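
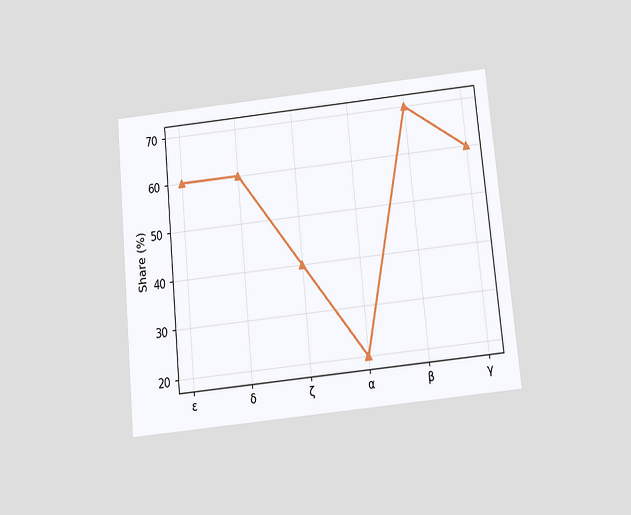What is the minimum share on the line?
20%

The chart is tilted about 6° counter-clockwise and viewed slightly from below. The lowest point is at α, and reading across to the y-axis gives 20%.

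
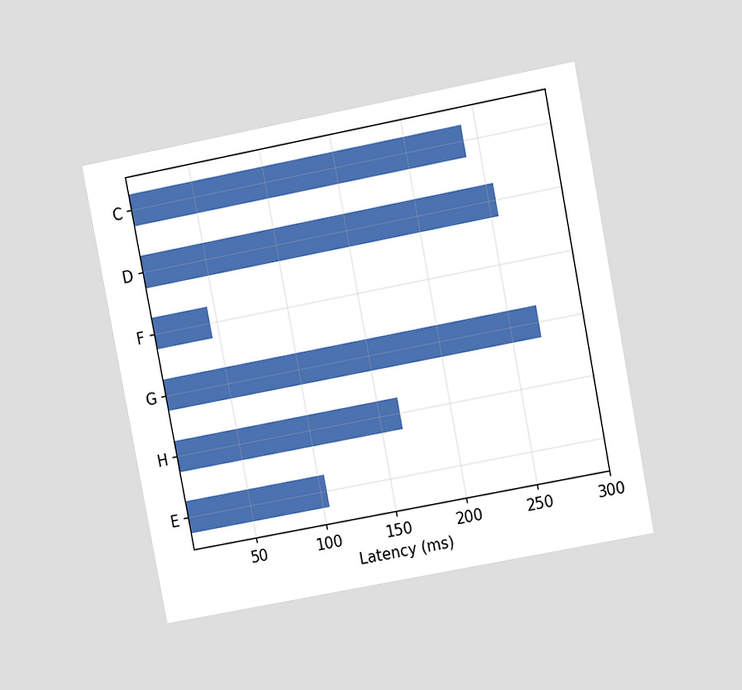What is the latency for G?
The chart is tilted about 11° counter-clockwise and viewed at a slight angle. Reading along the chart's x-axis, the G bar reaches 270ms.

270ms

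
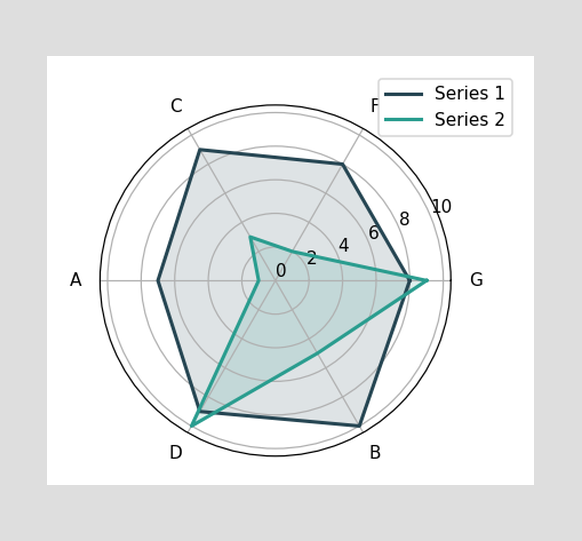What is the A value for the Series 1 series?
7

On the A axis, Series 1 reaches 7.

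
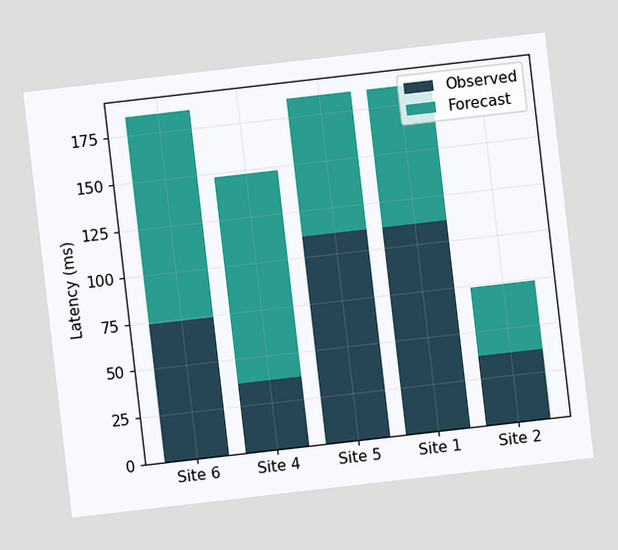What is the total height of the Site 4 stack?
The chart is tilted about 7° counter-clockwise. The Site 4 stack's top reaches 148ms on the y-axis.

148ms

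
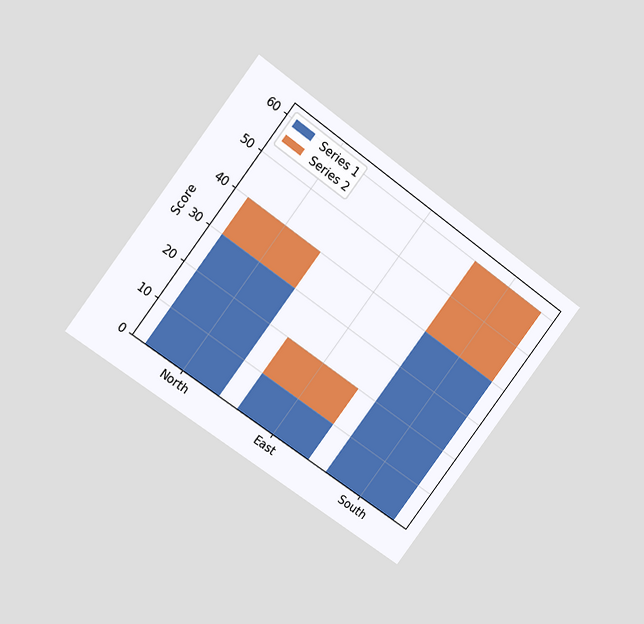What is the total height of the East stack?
20

The chart is tilted about 37° clockwise and viewed at a slight angle. The East stack's top reaches 20 on the y-axis.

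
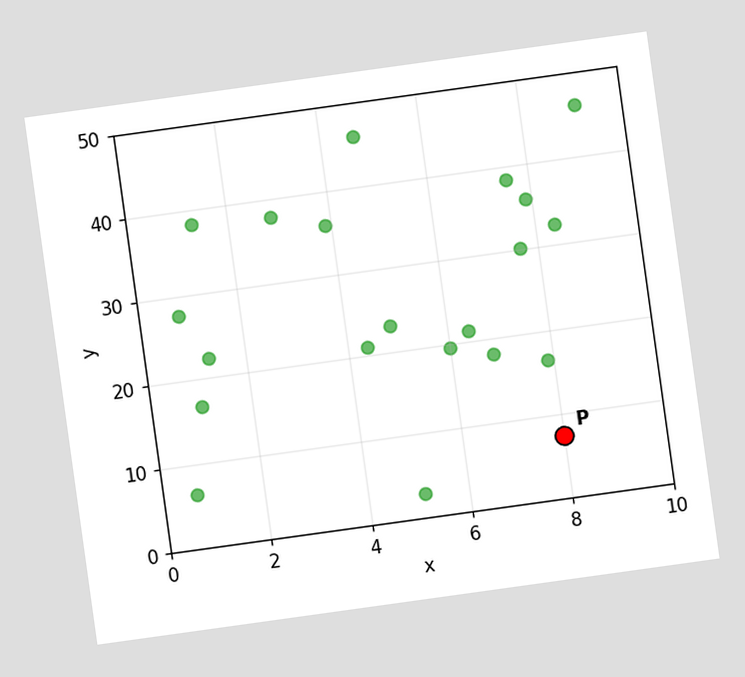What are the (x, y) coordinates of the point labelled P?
(8, 7.5)

The chart is tilted about 8° counter-clockwise. Following the gridlines from P to each axis, P sits at (8, 7.5).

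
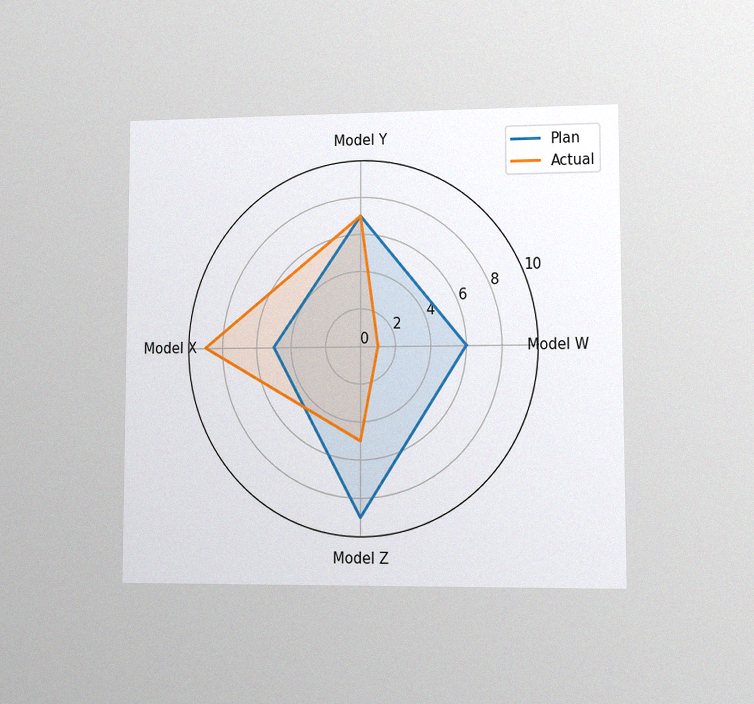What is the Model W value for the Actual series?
1

The chart is viewed at a slight angle, with some photo noise. On the Model W axis, Actual reaches 1.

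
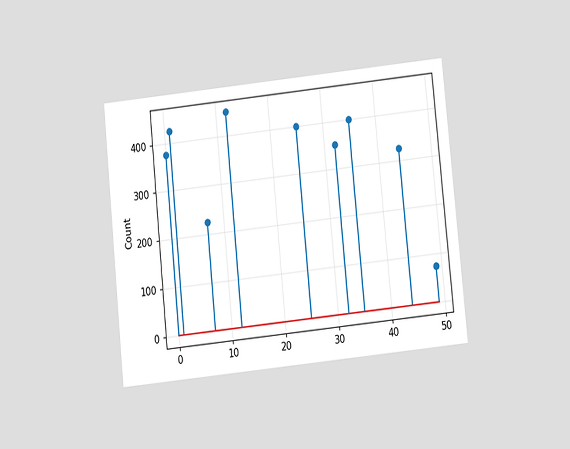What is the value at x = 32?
350

The chart is tilted about 6° counter-clockwise and viewed slightly from below. The stem at x=32 reaches 350.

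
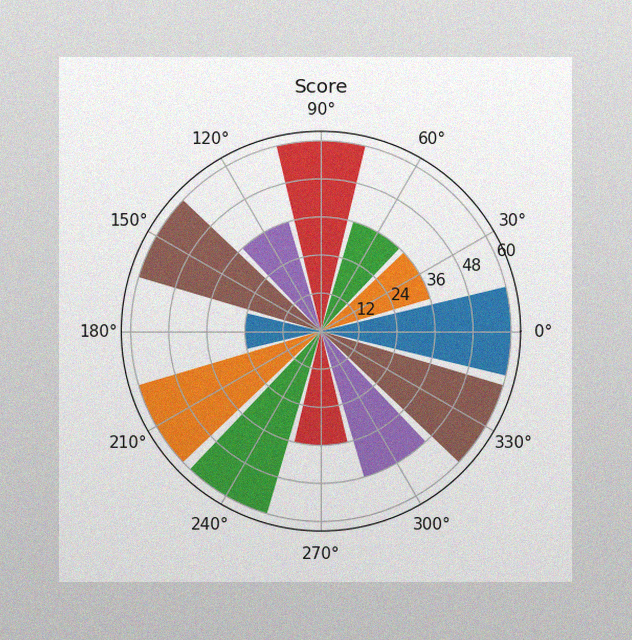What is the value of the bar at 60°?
36

The image has some photo noise and uneven lighting. The bar at 60° reaches 36 on the radial axis.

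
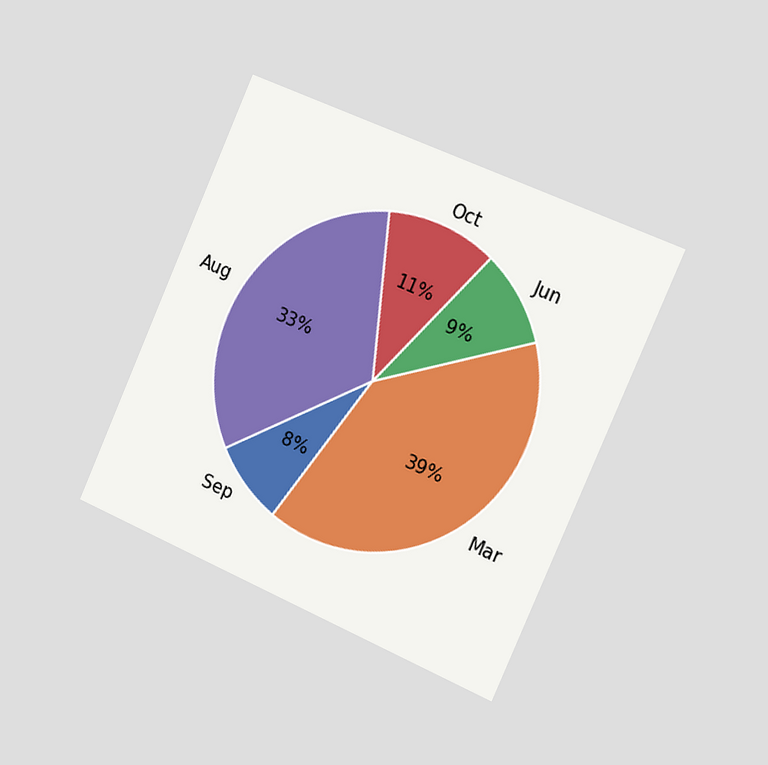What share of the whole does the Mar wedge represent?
The chart is tilted about 24° clockwise and viewed slightly from the right. The Mar slice takes up 39% of the pie.

39%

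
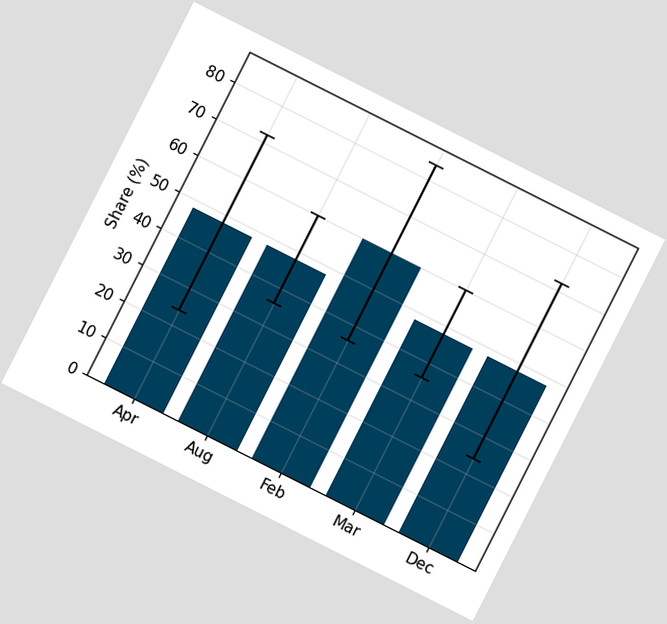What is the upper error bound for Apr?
The chart is tilted about 27° clockwise. The Apr bar's upper whisker reaches 72%.

72%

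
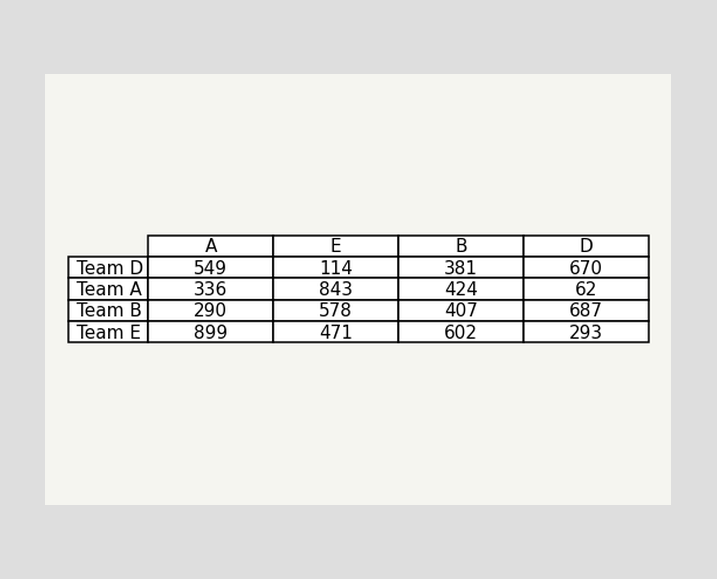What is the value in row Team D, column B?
381

The (Team D, B) cell reads 381.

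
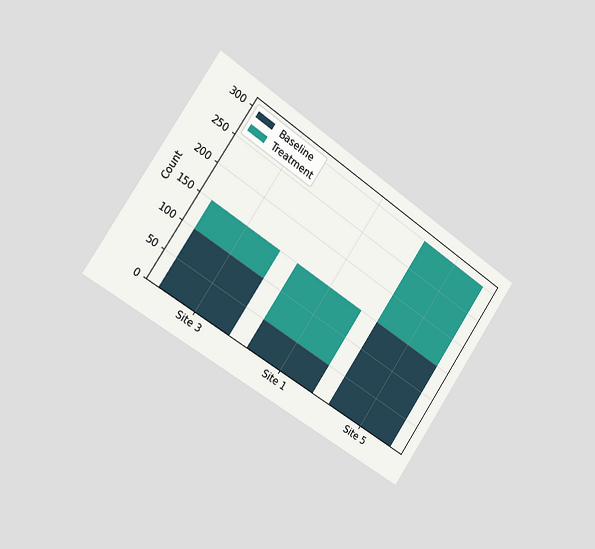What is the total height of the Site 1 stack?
The chart is tilted about 34° clockwise and viewed slightly from the left. The Site 1 stack's top reaches 150 on the y-axis.

150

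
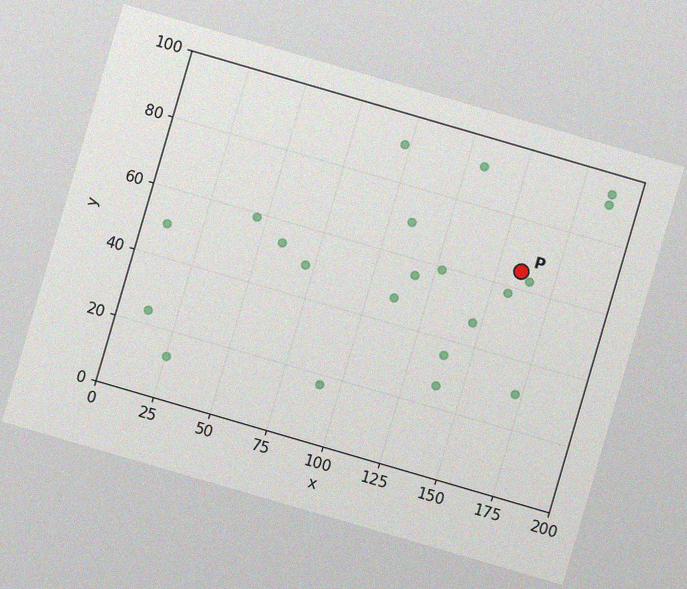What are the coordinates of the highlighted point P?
The chart is tilted about 16° clockwise, with some photo noise. Following the gridlines from P to each axis, P sits at (160, 65).

(160, 65)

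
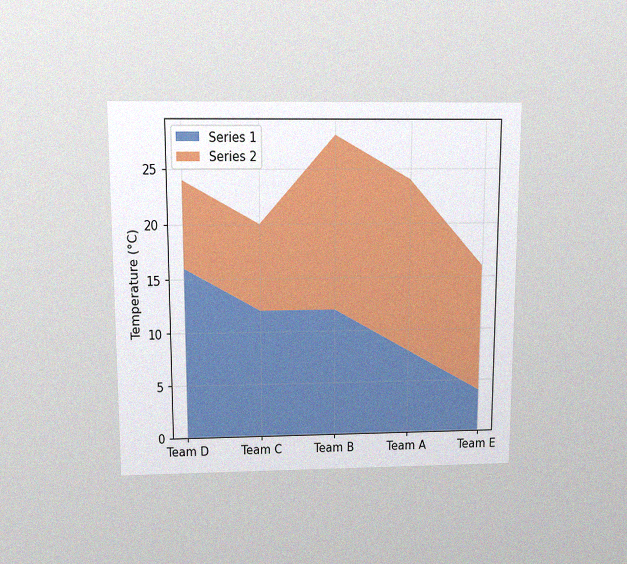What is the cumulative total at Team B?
The chart is viewed slightly from above, with some photo noise. The stacked total at Team B reaches 28°C.

28°C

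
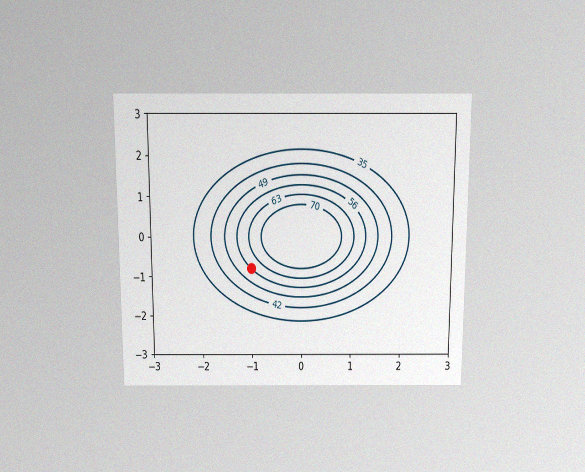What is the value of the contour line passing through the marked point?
The chart is viewed slightly from above, with some photo noise. The marked point sits on the contour labelled 56.

56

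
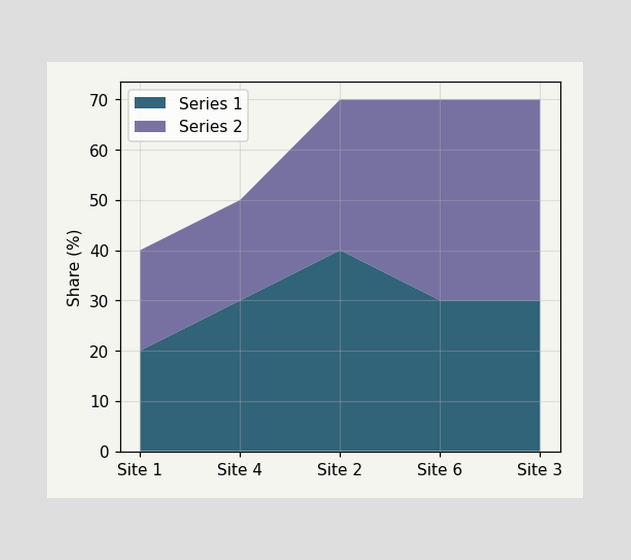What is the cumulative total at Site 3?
The stacked total at Site 3 reaches 70%.

70%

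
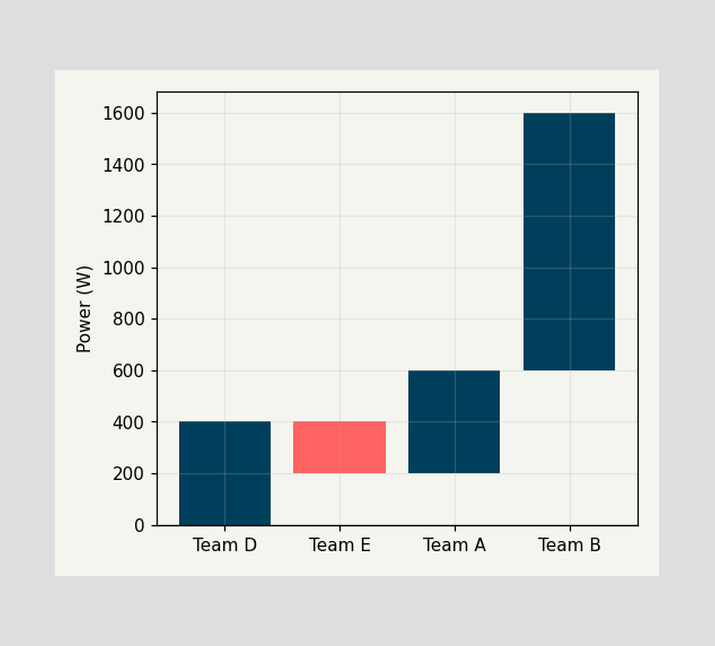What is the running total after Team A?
600W

After Team A the running total reaches 600W.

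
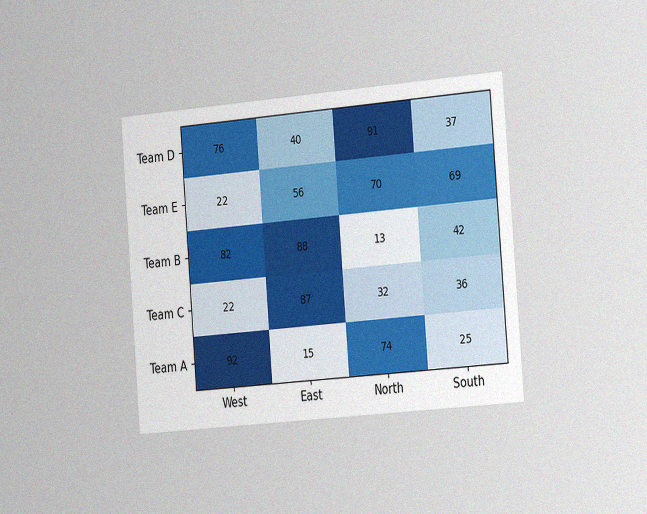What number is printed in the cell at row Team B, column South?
42

The chart is tilted about 5° counter-clockwise and viewed slightly from the right, with some photo noise. The (Team B, South) cell reads 42.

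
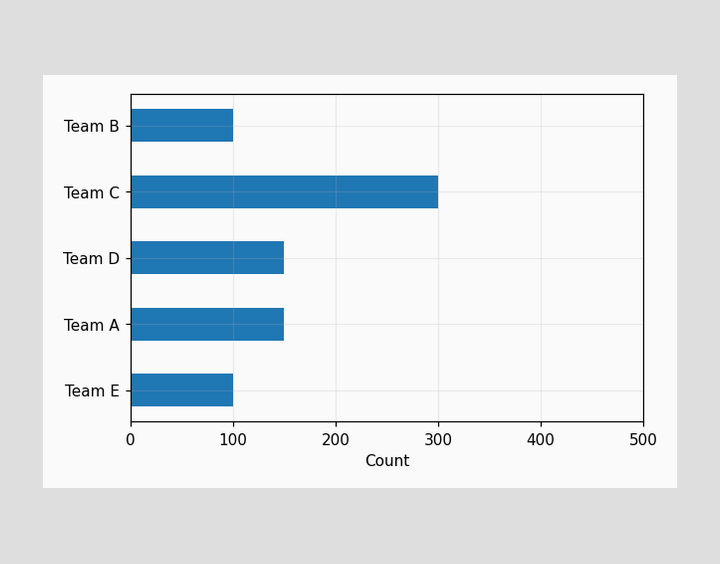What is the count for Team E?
Reading along the chart's x-axis, the Team E bar reaches 100.

100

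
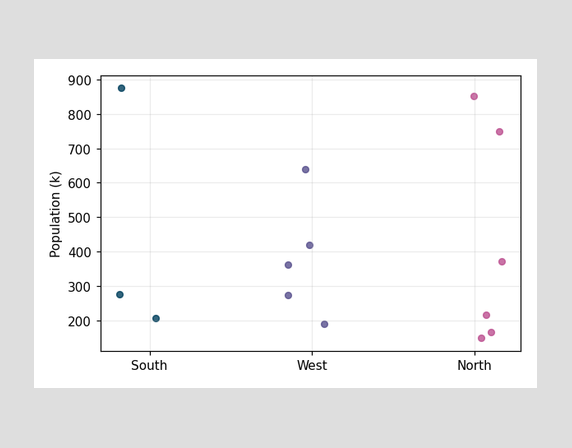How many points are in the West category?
Counting the markers in the West column gives 5.

5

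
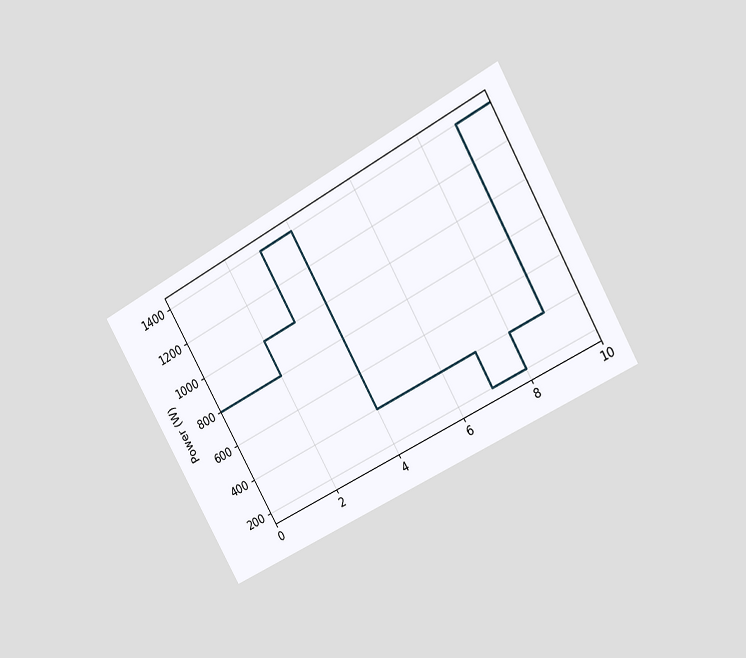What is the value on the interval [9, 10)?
1400W

The chart is tilted about 29° counter-clockwise and viewed at a slight angle. On [9, 10) the step sits at 1400W.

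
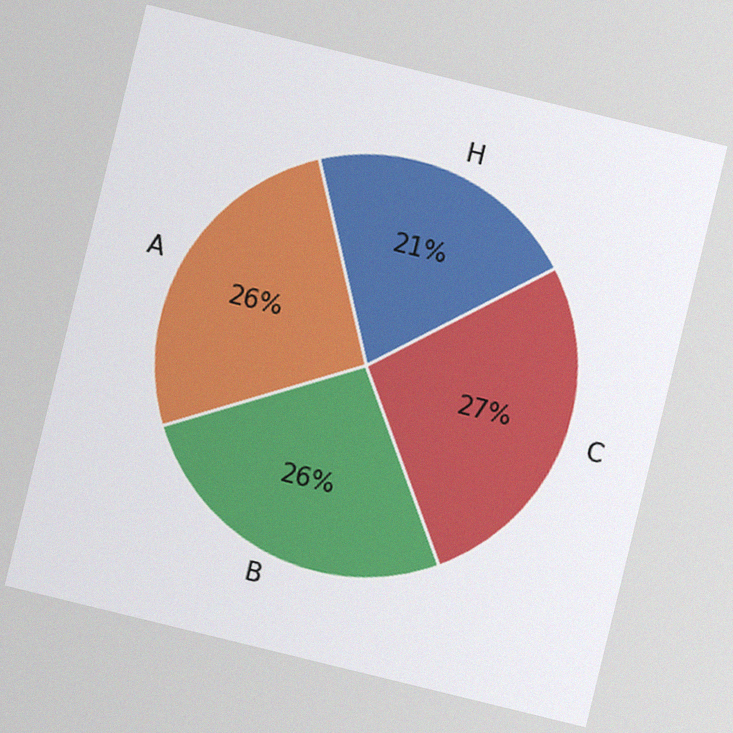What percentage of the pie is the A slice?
The chart is tilted about 14° clockwise, with some photo noise. The A slice takes up 26% of the pie.

26%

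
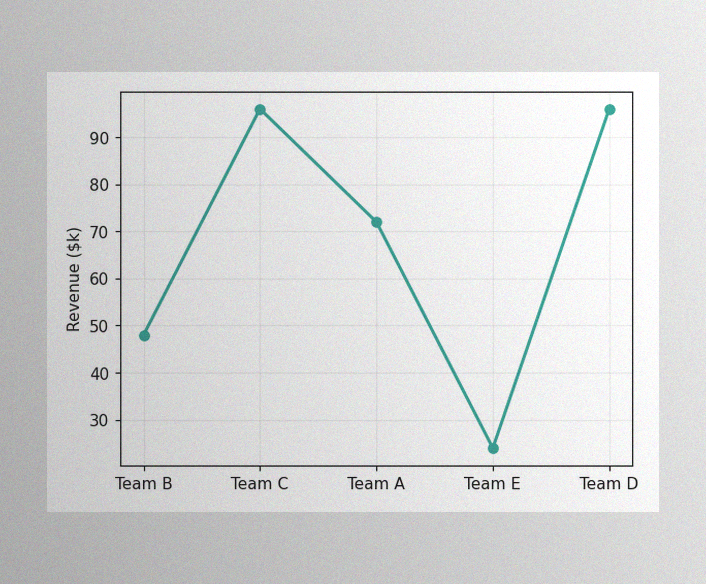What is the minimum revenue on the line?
The image has some photo noise and uneven lighting. The lowest point is at Team E, and reading across to the y-axis gives $24k.

$24k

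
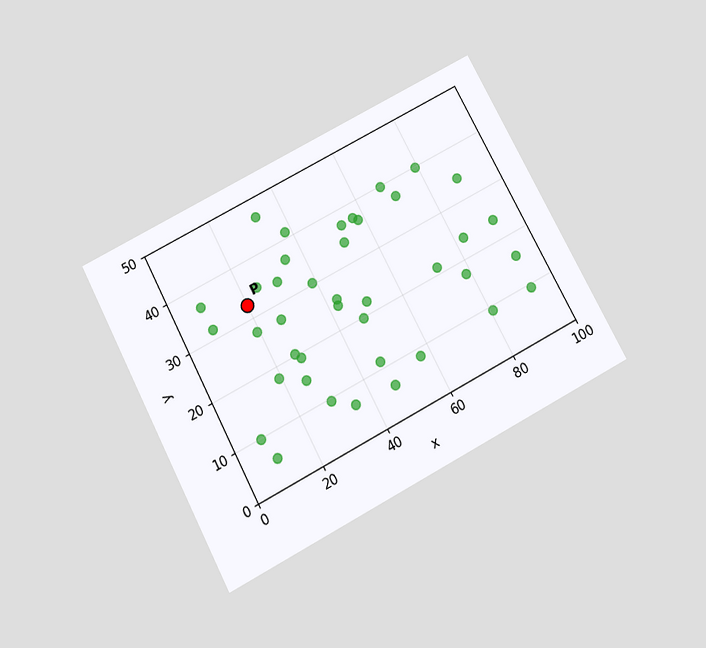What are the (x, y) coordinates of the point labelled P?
The chart is tilted about 28° counter-clockwise and viewed slightly from below. Following the gridlines from P to each axis, P sits at (20, 32.5).

(20, 32.5)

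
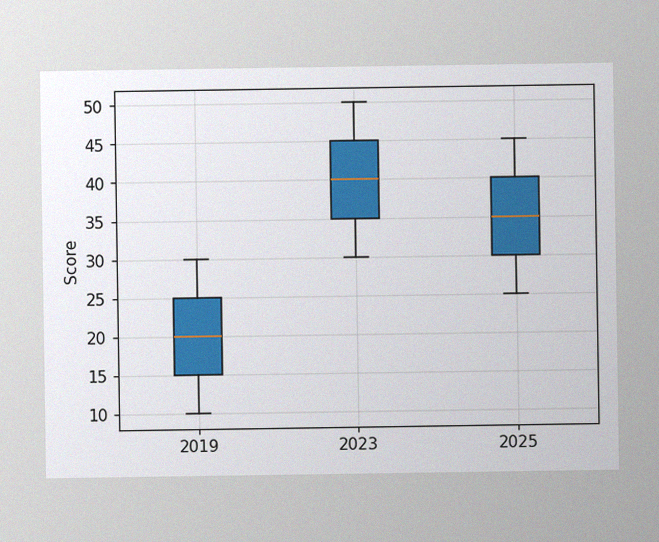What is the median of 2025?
The image has some photo noise and uneven lighting. The median line in the 2025 box sits at 35.

35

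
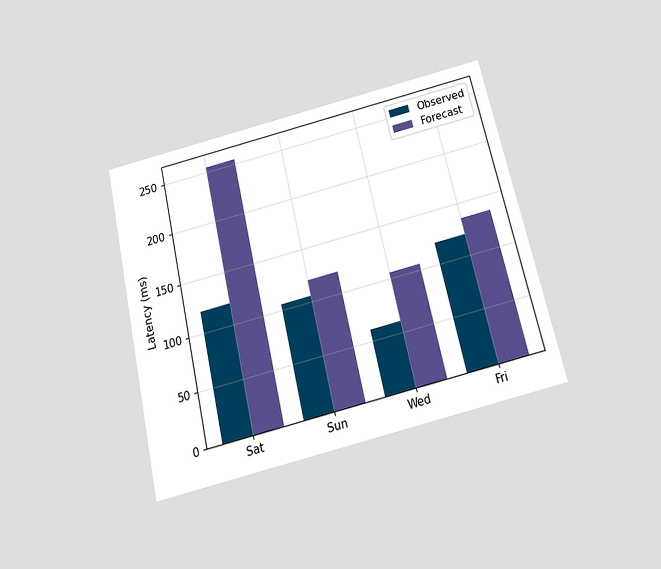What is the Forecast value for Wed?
105ms

The chart is tilted about 13° counter-clockwise and viewed slightly from below. The Forecast bar at Wed reaches 105ms on the y-axis.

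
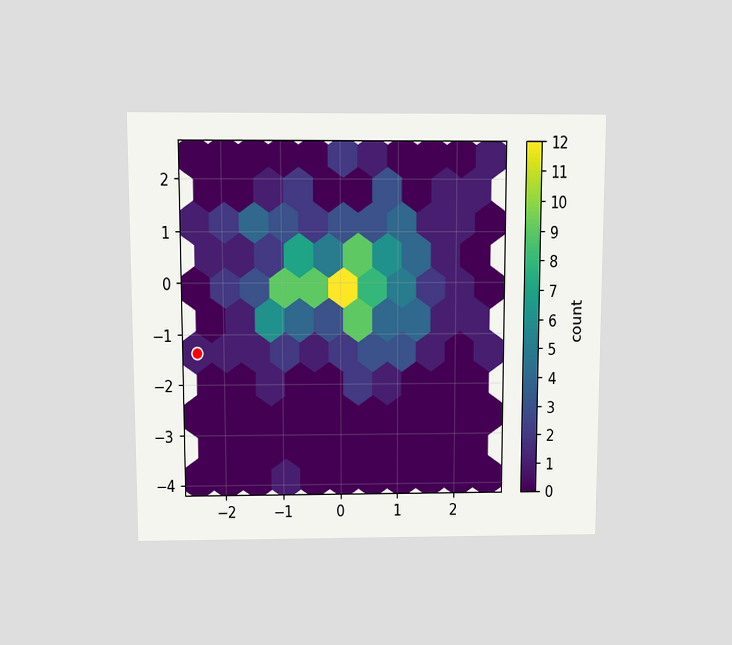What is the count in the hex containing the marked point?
1

The chart is viewed slightly from above. The marked hex reads 1 on the colorbar.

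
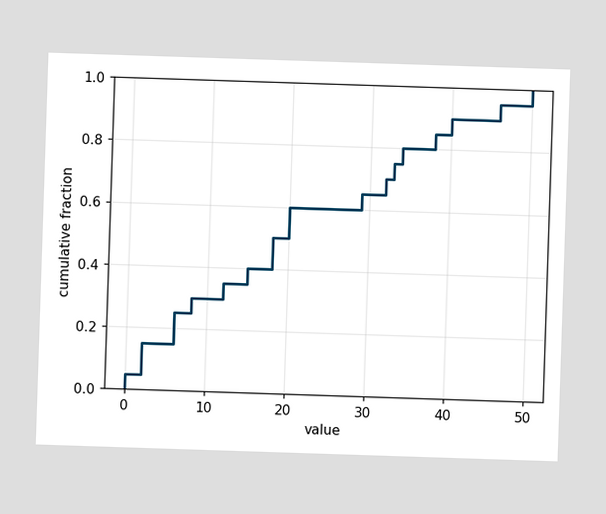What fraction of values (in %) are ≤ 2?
15%

At x=2 the ECDF step is at 15%.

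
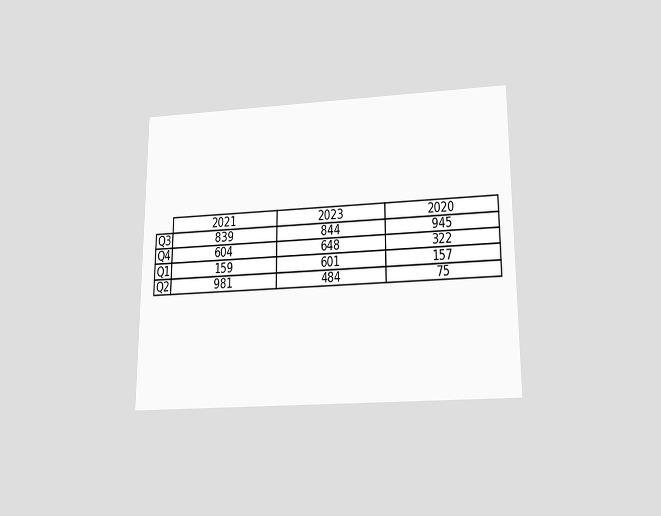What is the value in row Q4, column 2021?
604

The chart is viewed slightly from below. The (Q4, 2021) cell reads 604.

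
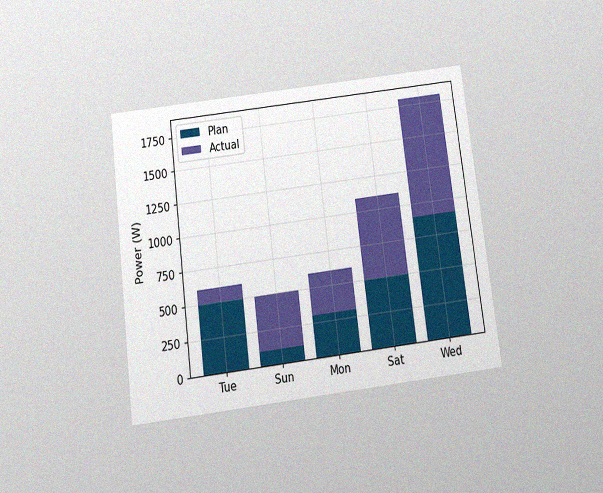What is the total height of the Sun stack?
500W

The chart is tilted about 7° counter-clockwise and viewed slightly from below, with some photo noise. The Sun stack's top reaches 500W on the y-axis.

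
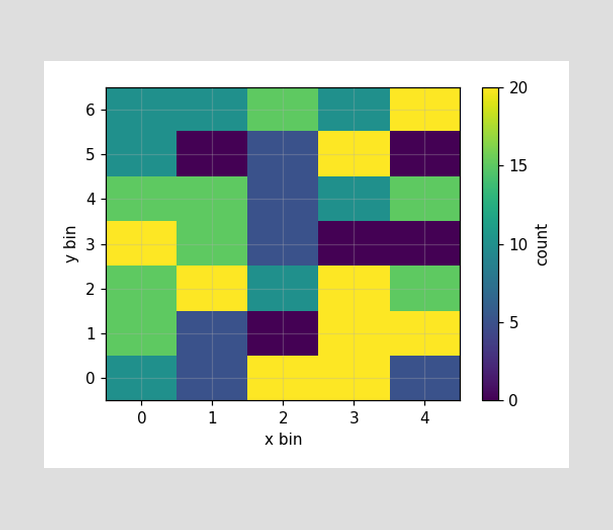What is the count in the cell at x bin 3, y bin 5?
20

Matching the cell (3, 5) against the colorbar gives 20.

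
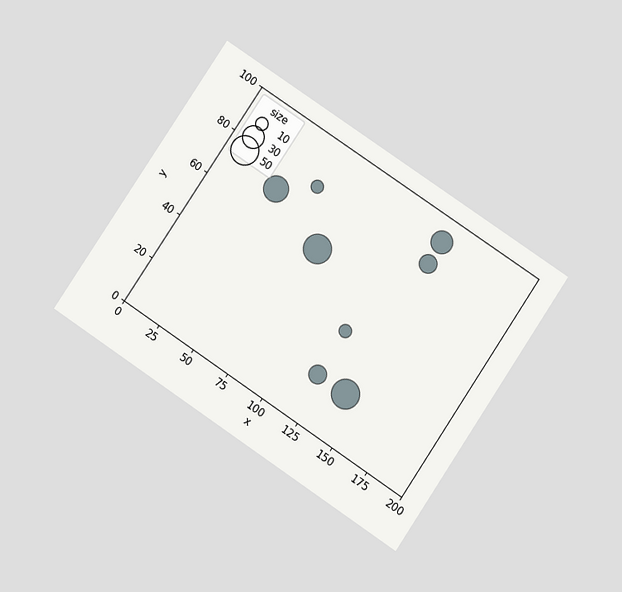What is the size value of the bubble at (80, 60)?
50

The chart is tilted about 34° clockwise and viewed slightly from below. Matching the bubble at (80, 60) against the size legend gives 50.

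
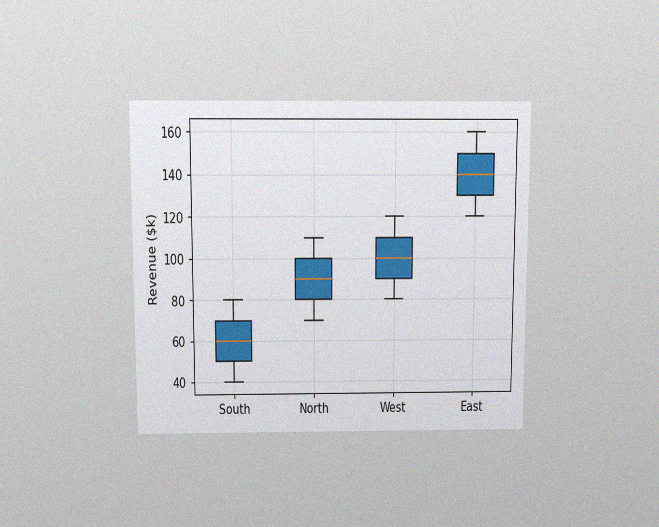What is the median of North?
$90k

The chart is viewed slightly from above, with some photo noise. The median line in the North box sits at $90k.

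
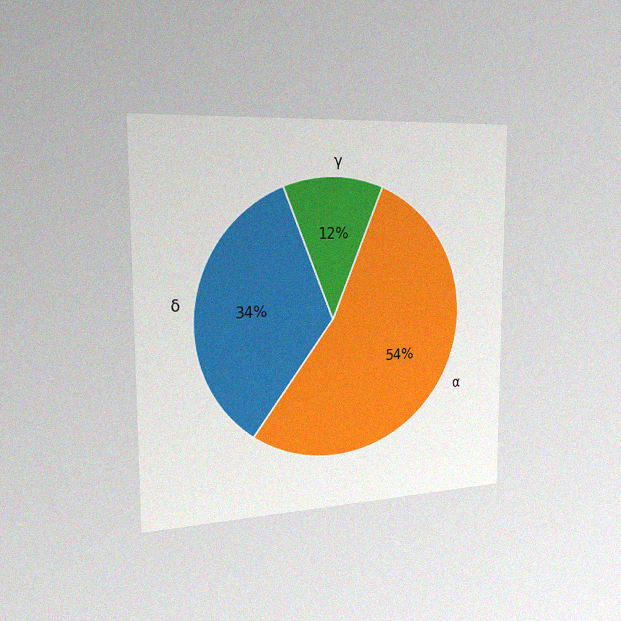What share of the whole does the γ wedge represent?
The chart is viewed slightly from the left, with some photo noise. The γ slice takes up 12% of the pie.

12%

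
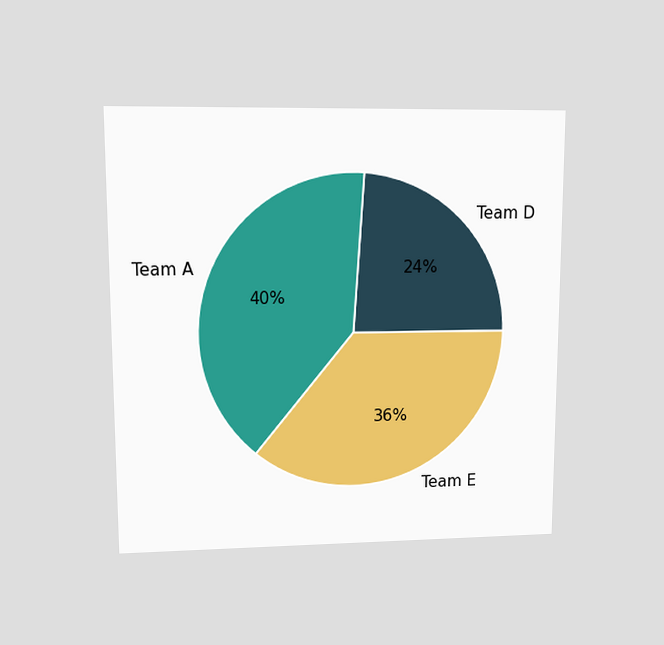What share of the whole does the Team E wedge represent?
The chart is viewed at a slight angle. The Team E slice takes up 36% of the pie.

36%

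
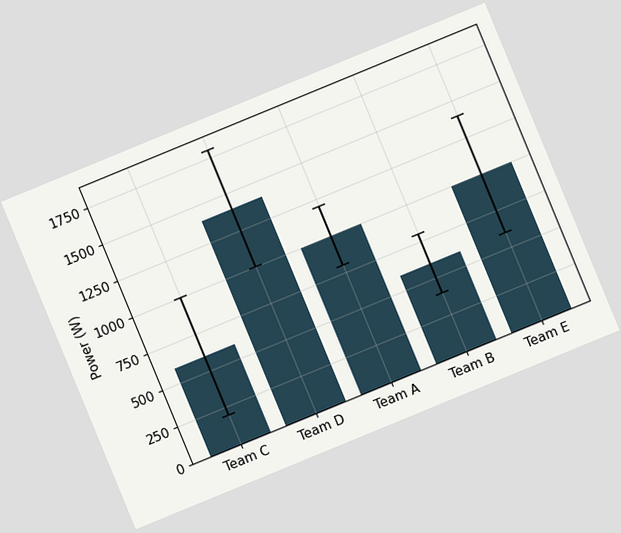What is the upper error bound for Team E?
The chart is tilted about 22° counter-clockwise. The Team E bar's upper whisker reaches 1400W.

1400W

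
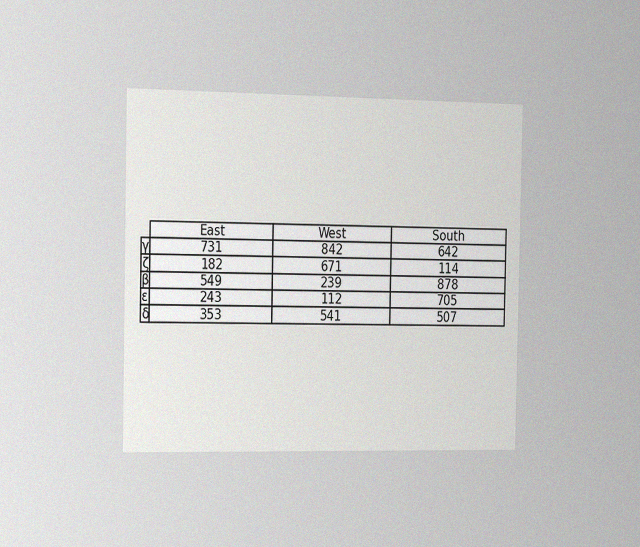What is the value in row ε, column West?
112

The chart is viewed slightly from the left, with some photo noise. The (ε, West) cell reads 112.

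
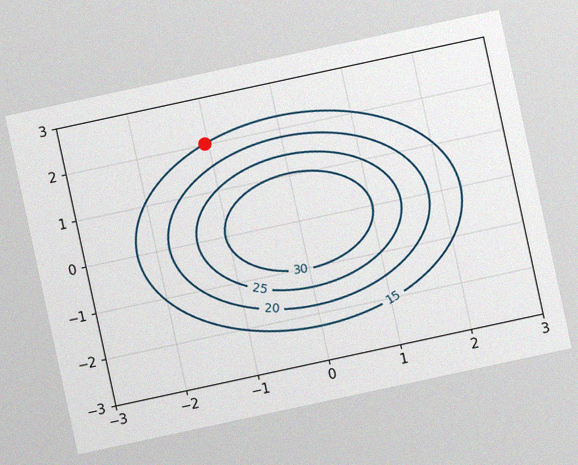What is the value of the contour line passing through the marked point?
15

The chart is tilted about 12° counter-clockwise, with some photo noise. The marked point sits on the contour labelled 15.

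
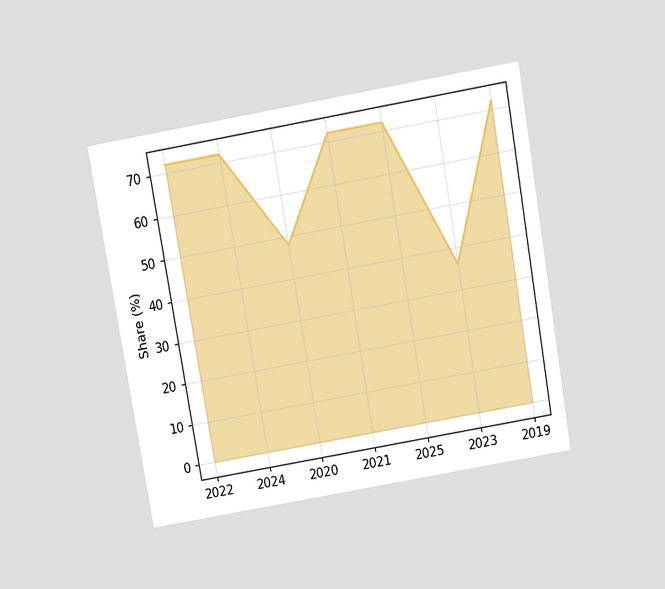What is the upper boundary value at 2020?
The chart is tilted about 10° counter-clockwise and viewed slightly from above. At 2020 the upper boundary is at 48%.

48%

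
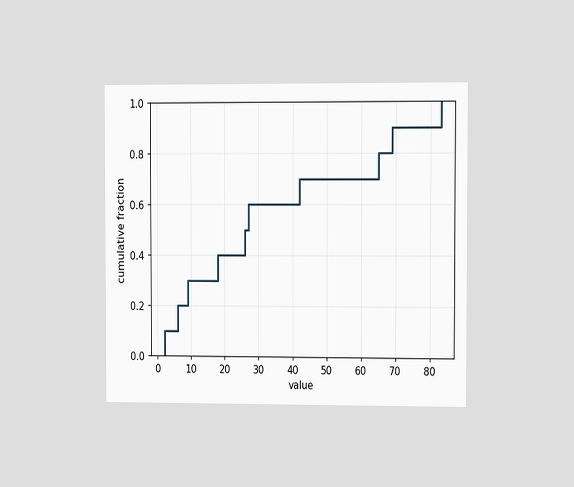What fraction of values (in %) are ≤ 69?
The chart is viewed slightly from the right. At x=69 the ECDF step is at 90%.

90%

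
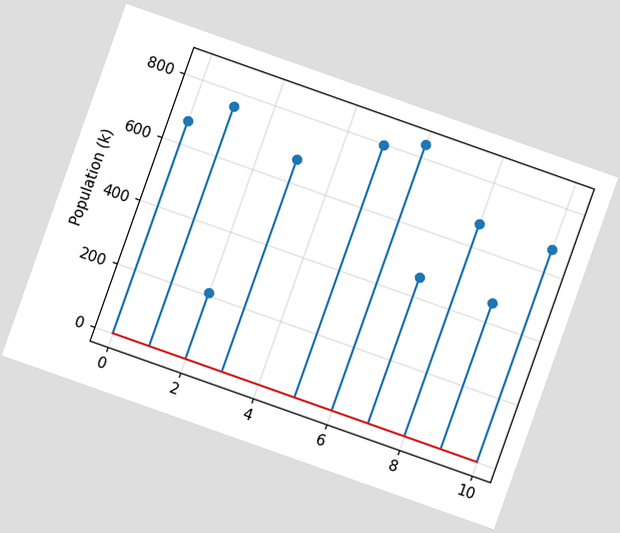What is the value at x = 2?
The chart is tilted about 19° clockwise. The stem at x=2 reaches 210k.

210k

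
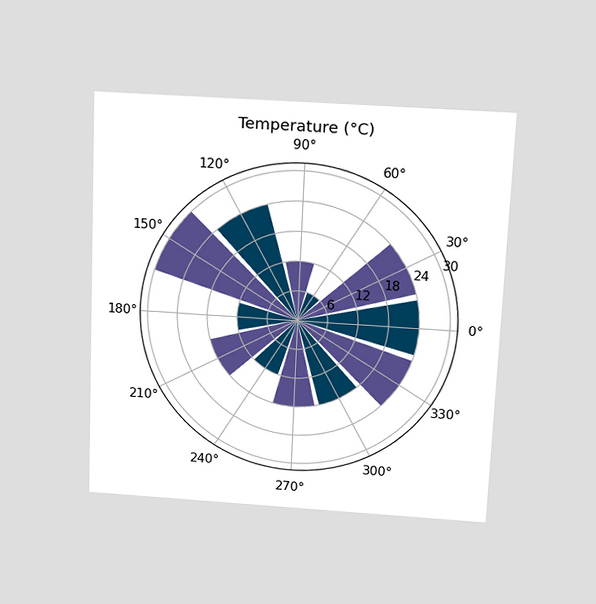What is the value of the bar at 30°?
The chart is tilted about 2° clockwise and viewed slightly from above. The bar at 30° reaches 24°C on the radial axis.

24°C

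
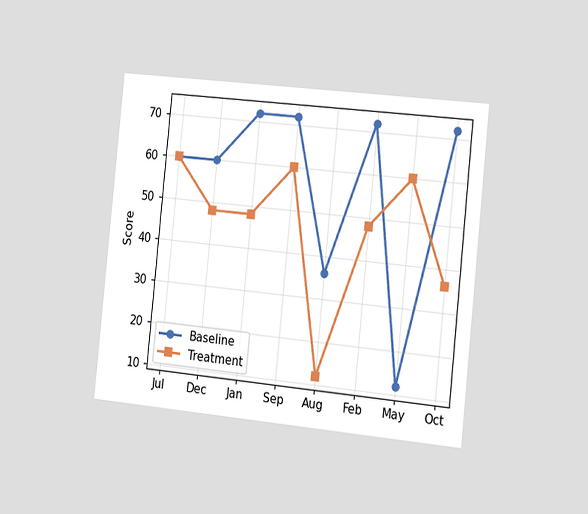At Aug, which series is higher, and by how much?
The chart is tilted about 6° clockwise and viewed slightly from the right. At Aug, Baseline sits above the other line by 24.

Baseline, by 24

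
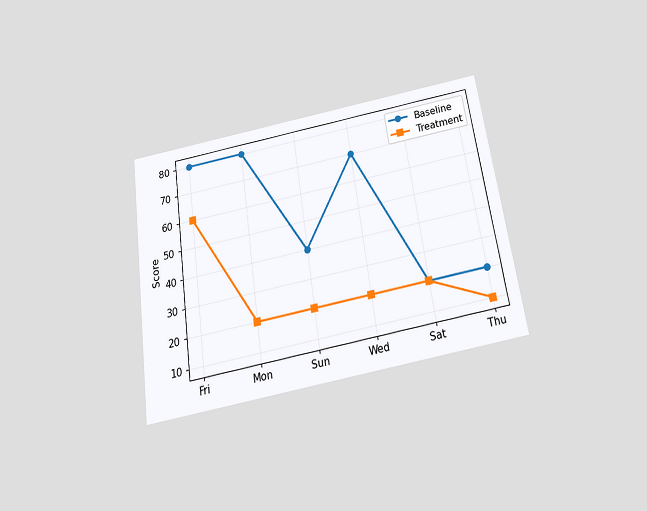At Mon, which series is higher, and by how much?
Baseline, by 60

The chart is tilted about 8° counter-clockwise and viewed slightly from below. At Mon, Baseline sits above the other line by 60.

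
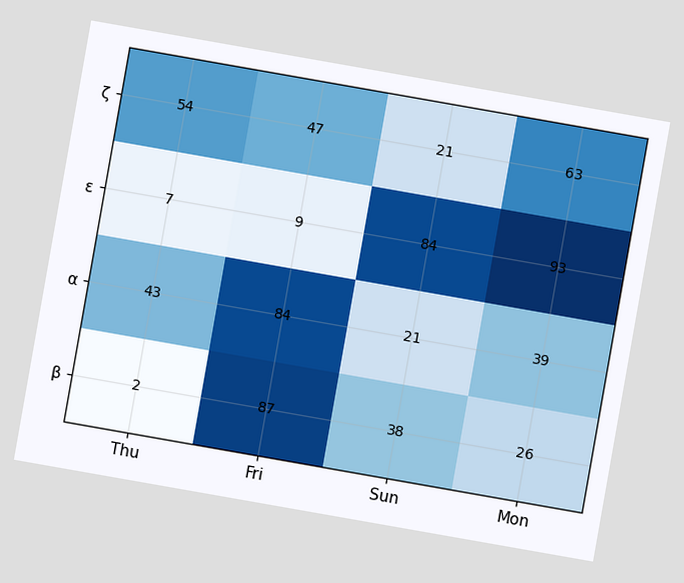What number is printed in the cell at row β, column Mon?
26

The chart is tilted about 10° clockwise. The (β, Mon) cell reads 26.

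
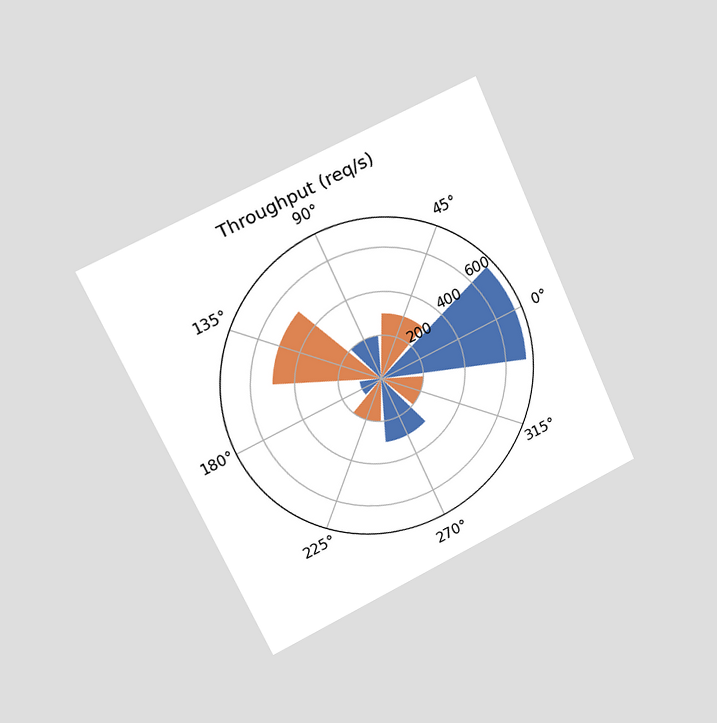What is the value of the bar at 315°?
The chart is tilted about 24° counter-clockwise and viewed slightly from the left. The bar at 315° reaches 200req/s on the radial axis.

200req/s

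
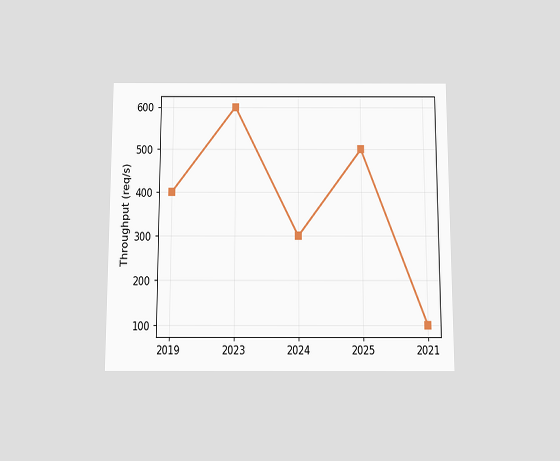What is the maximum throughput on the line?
600req/s

The chart is viewed slightly from below. The highest point is at 2023, and reading across to the y-axis gives 600req/s.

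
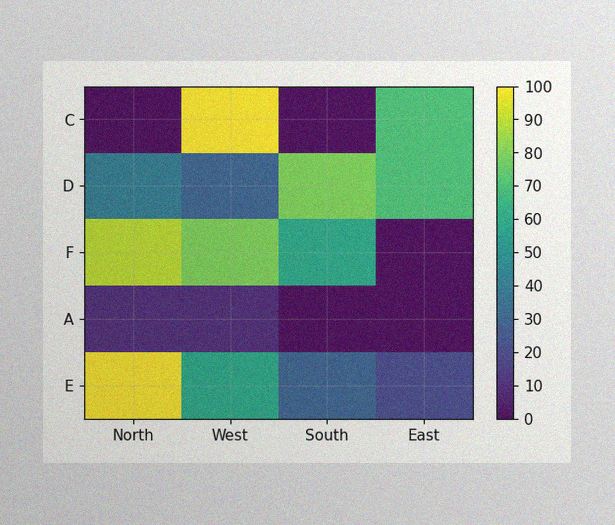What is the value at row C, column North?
The image has some photo noise and uneven lighting. Matching cell (C, North) against the colorbar gives 0.

0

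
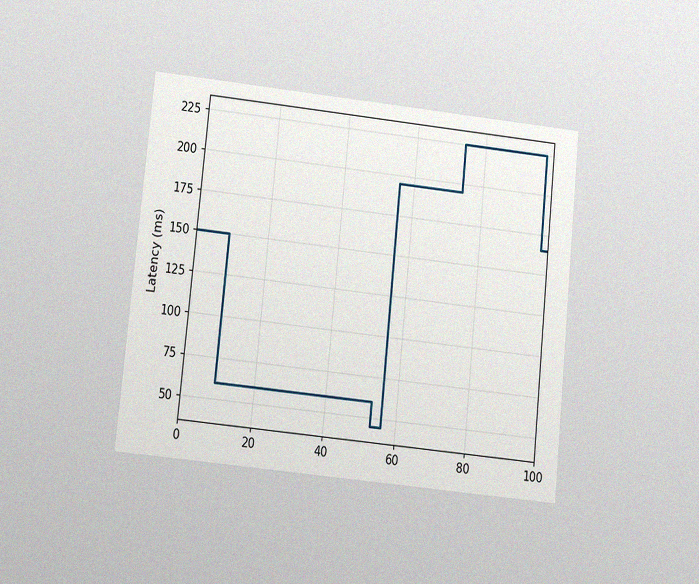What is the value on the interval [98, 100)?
The chart is tilted about 6° clockwise and viewed at a slight angle, with some photo noise. On [98, 100) the step sits at 165ms.

165ms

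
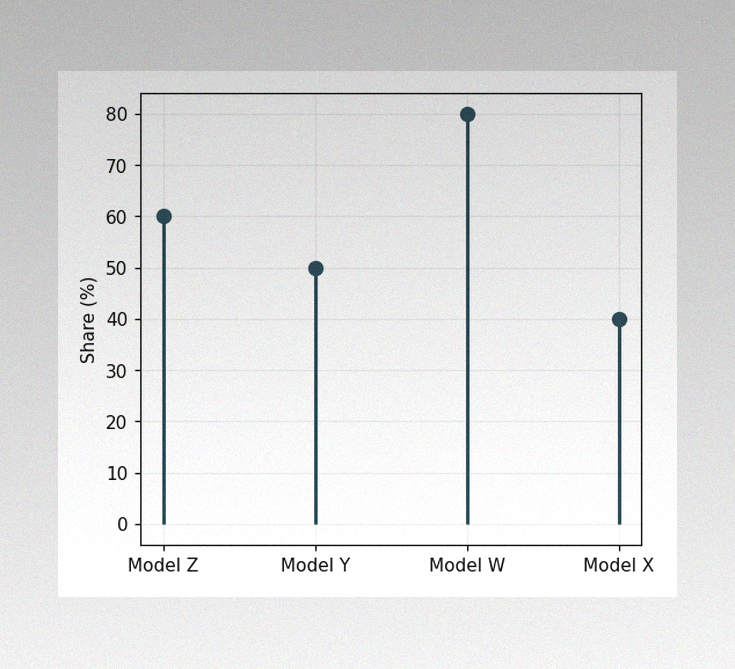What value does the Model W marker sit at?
80%

The image has some photo noise and uneven lighting. The Model W marker sits at 80%.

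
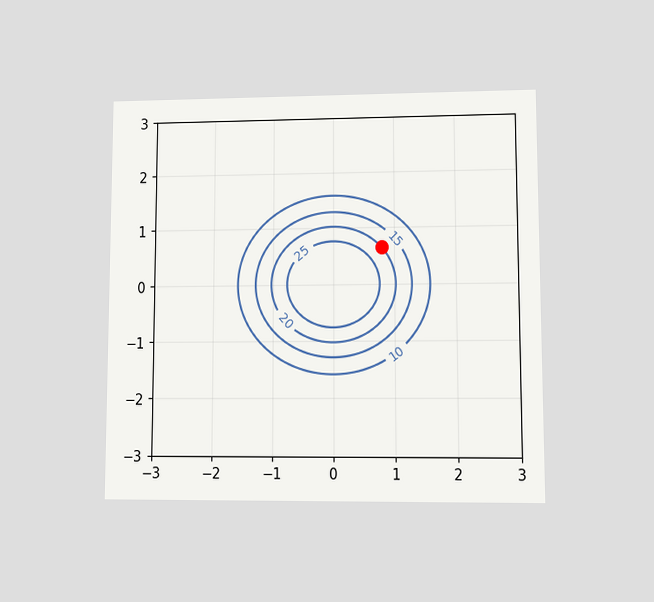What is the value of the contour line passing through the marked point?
The chart is viewed at a slight angle. The marked point sits on the contour labelled 20.

20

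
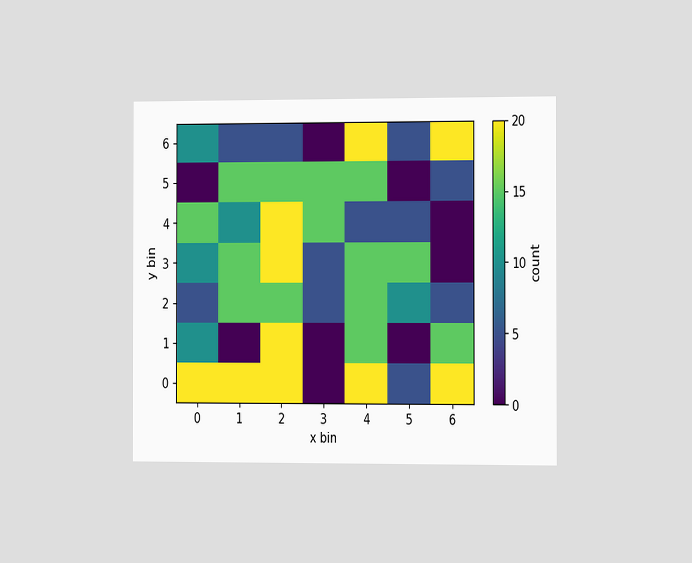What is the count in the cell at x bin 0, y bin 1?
10

The chart is viewed slightly from the right. Matching the cell (0, 1) against the colorbar gives 10.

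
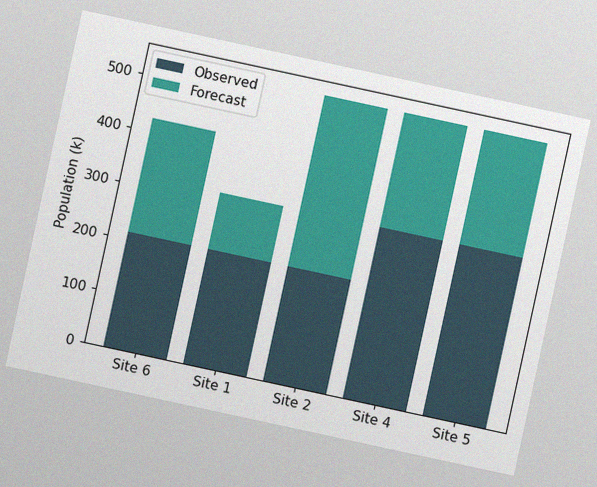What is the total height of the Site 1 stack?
318k

The chart is tilted about 12° clockwise, with some photo noise. The Site 1 stack's top reaches 318k on the y-axis.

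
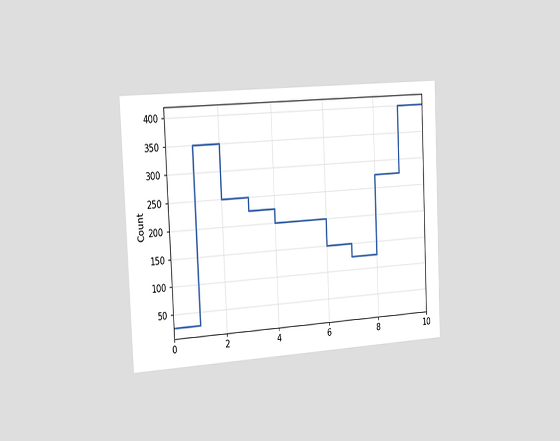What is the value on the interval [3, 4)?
The chart is tilted about 3° counter-clockwise and viewed slightly from the left. On [3, 4) the step sits at 225.

225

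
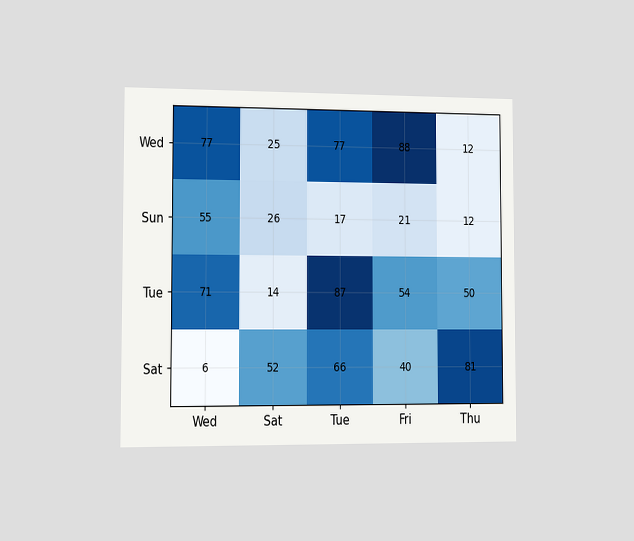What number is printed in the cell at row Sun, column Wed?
55

The chart is viewed slightly from the left. The (Sun, Wed) cell reads 55.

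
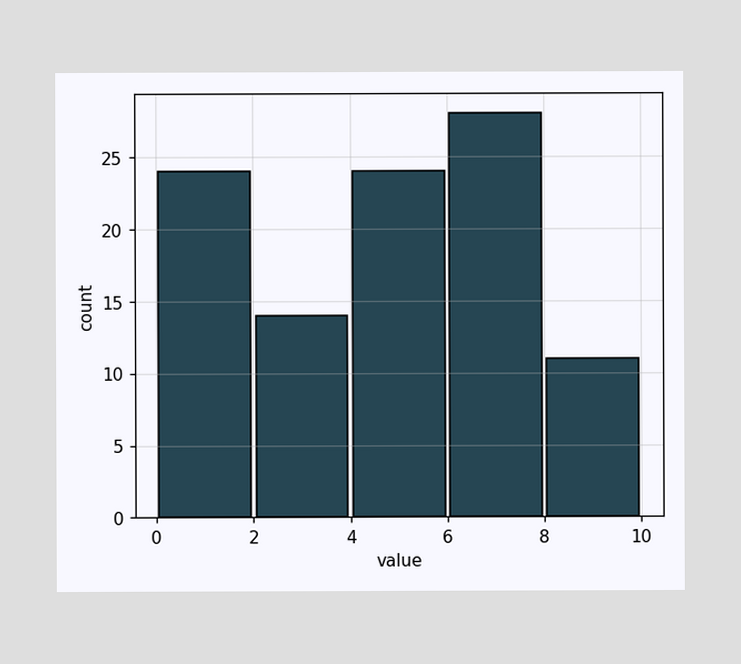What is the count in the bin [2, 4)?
The [2, 4) bin has height 14.

14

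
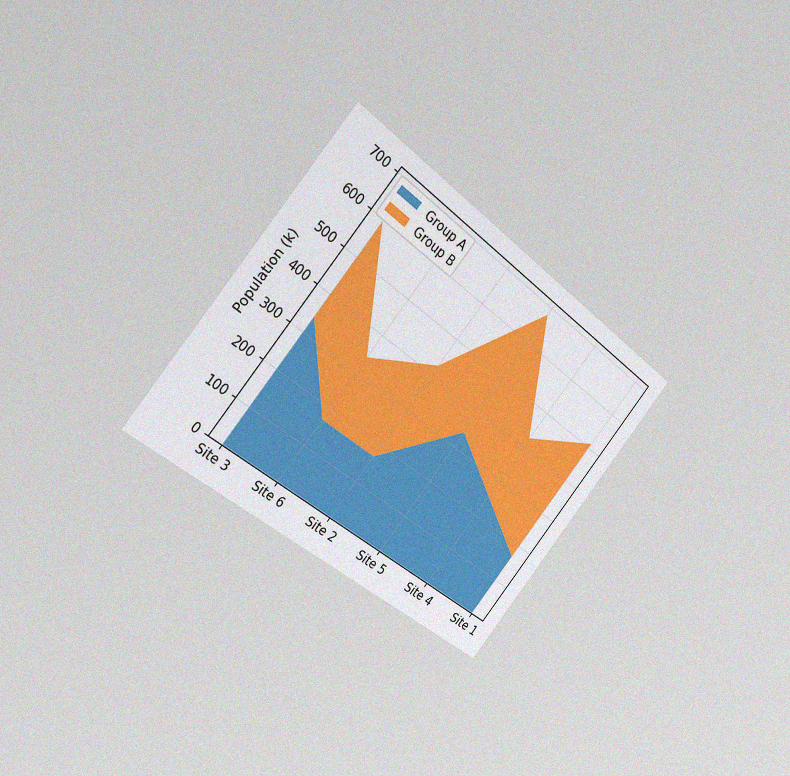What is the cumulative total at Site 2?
425k

The chart is tilted about 40° clockwise and viewed slightly from the left, with some photo noise. The stacked total at Site 2 reaches 425k.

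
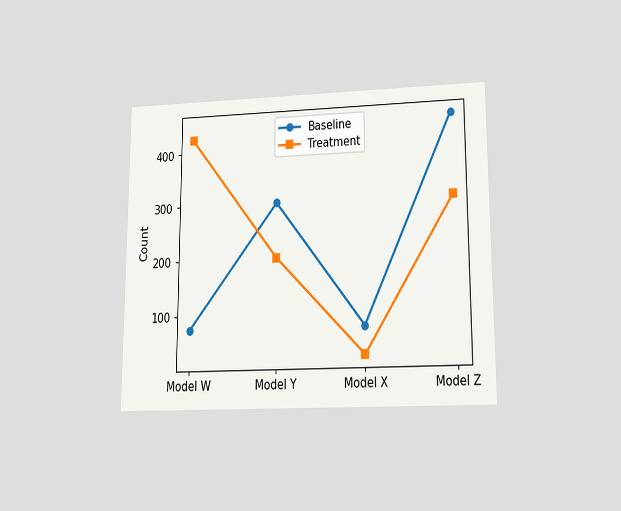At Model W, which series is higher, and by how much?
The chart is viewed at a slight angle. At Model W, Treatment sits above the other line by 350.

Treatment, by 350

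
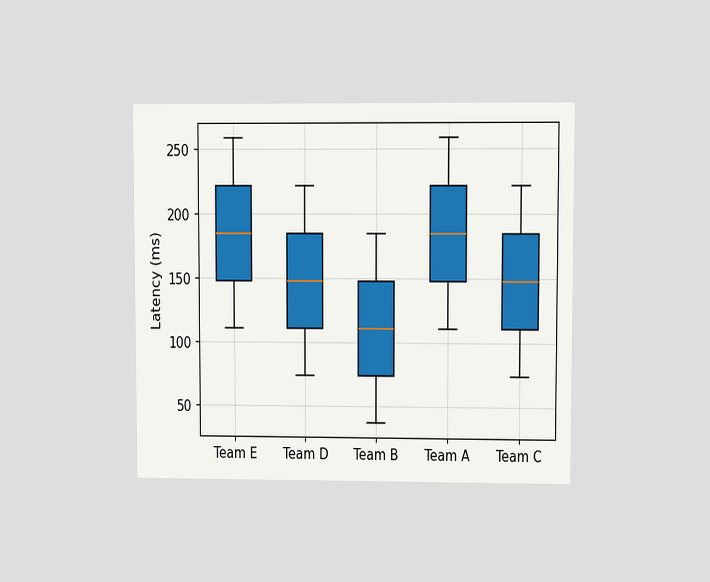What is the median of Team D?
The chart is viewed at a slight angle. The median line in the Team D box sits at 148ms.

148ms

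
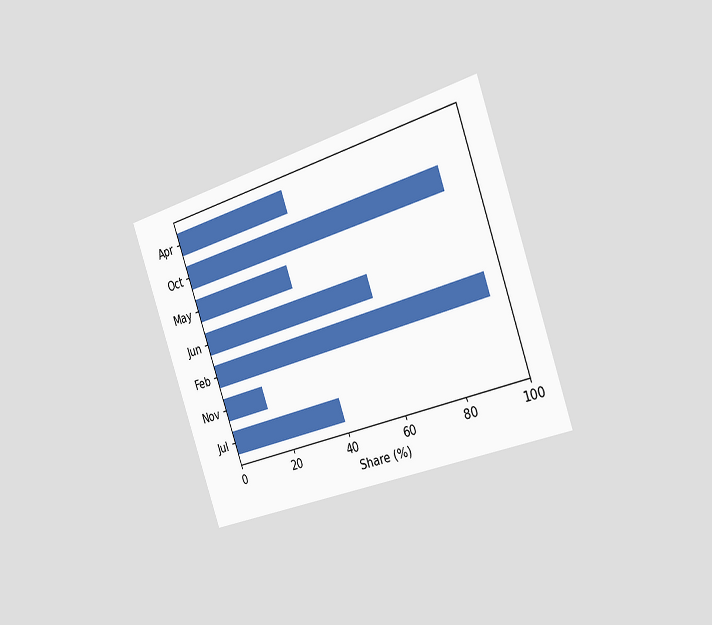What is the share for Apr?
The chart is tilted about 19° counter-clockwise and viewed slightly from the right. Reading along the chart's x-axis, the Apr bar reaches 40%.

40%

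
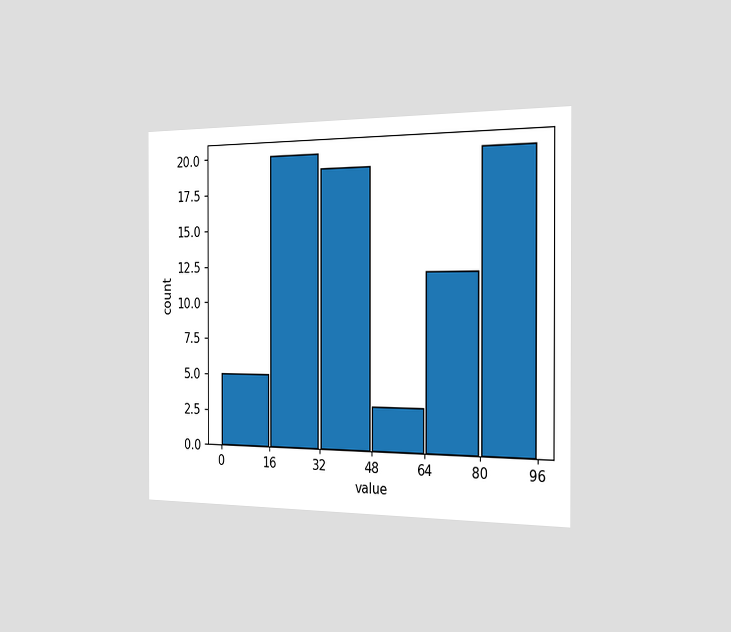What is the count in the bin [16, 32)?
20

The chart is viewed slightly from the right. The [16, 32) bin has height 20.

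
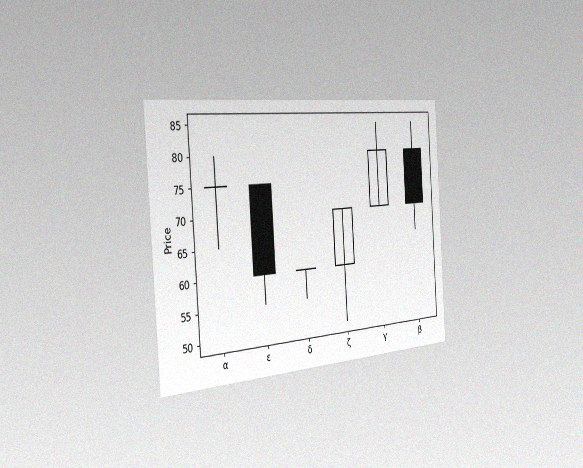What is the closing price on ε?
The chart is tilted about 4° counter-clockwise and viewed slightly from the left, with some photo noise. The ε candle closes at 60.

60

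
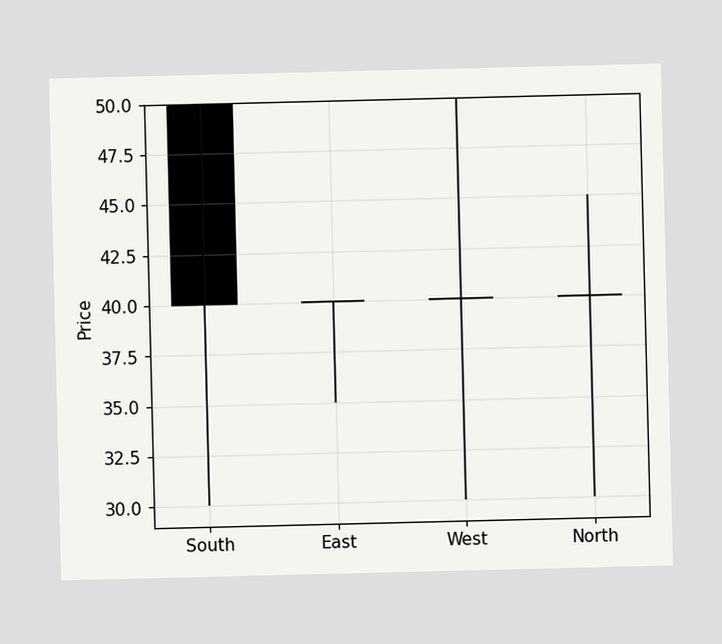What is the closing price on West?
40

The West candle closes at 40.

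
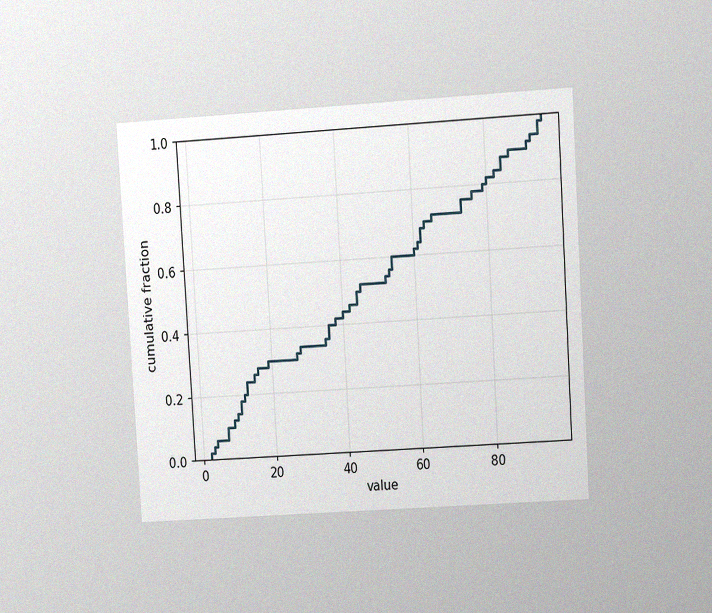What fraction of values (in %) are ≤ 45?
The chart is tilted about 3° counter-clockwise and viewed at a slight angle, with some photo noise. At x=45 the ECDF step is at 52%.

52%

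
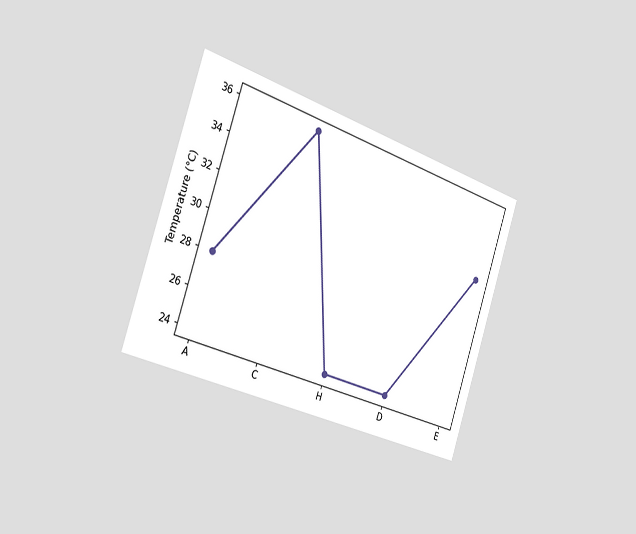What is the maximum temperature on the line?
The chart is tilted about 18° clockwise and viewed slightly from the left. The highest point is at C, and reading across to the y-axis gives 36°C.

36°C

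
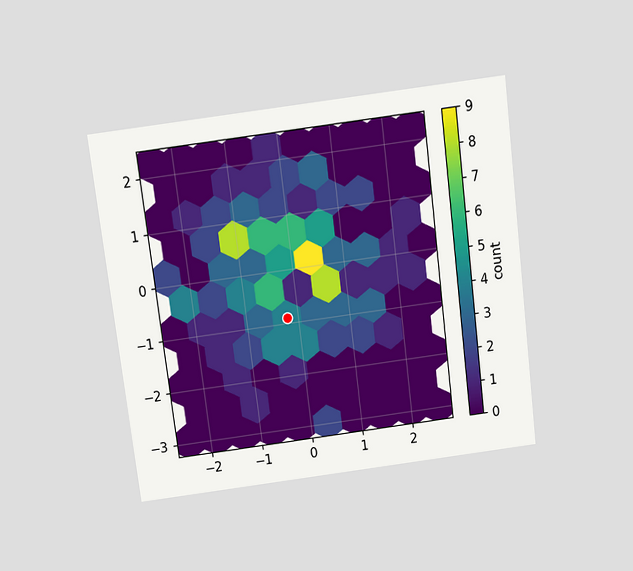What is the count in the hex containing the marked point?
4

The chart is tilted about 7° counter-clockwise and viewed slightly from above. The marked hex reads 4 on the colorbar.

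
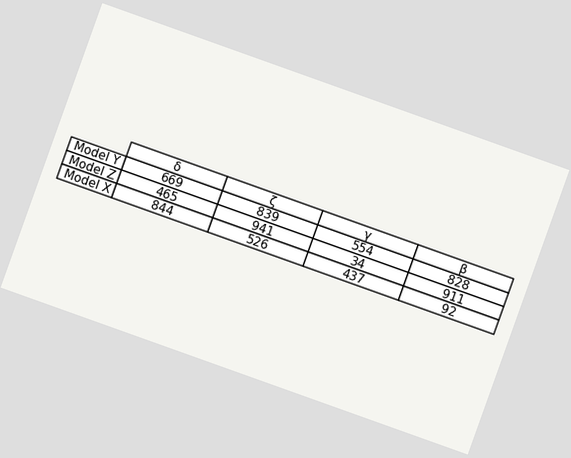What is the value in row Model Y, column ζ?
839

The chart is tilted about 20° clockwise. The (Model Y, ζ) cell reads 839.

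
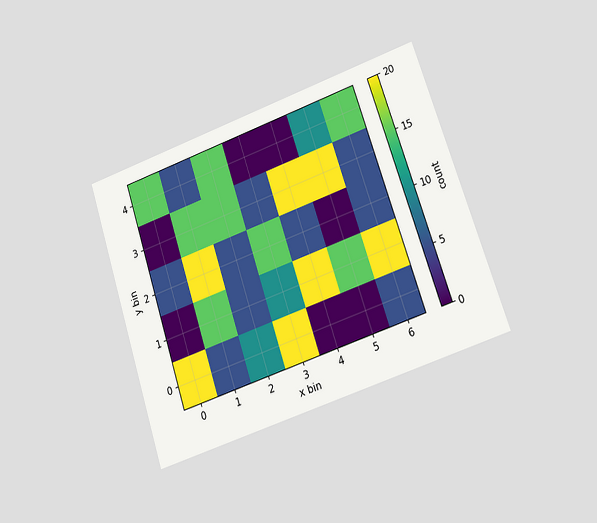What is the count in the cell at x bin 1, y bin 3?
The chart is tilted about 18° counter-clockwise and viewed at a slight angle. Matching the cell (1, 3) against the colorbar gives 15.

15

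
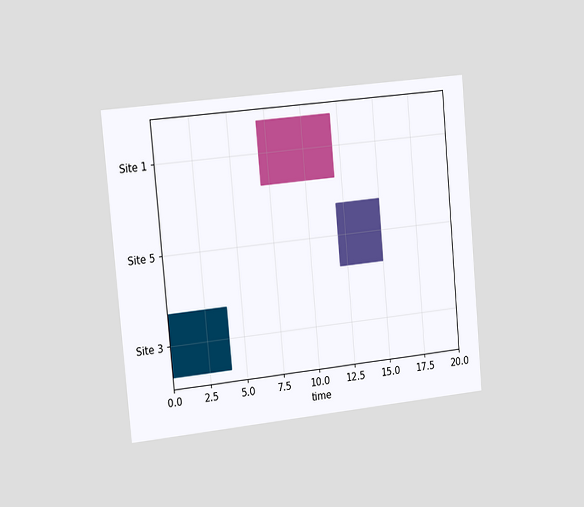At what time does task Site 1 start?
7

The chart is tilted about 5° counter-clockwise and viewed slightly from the left. The Site 1 bar begins at t=7.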